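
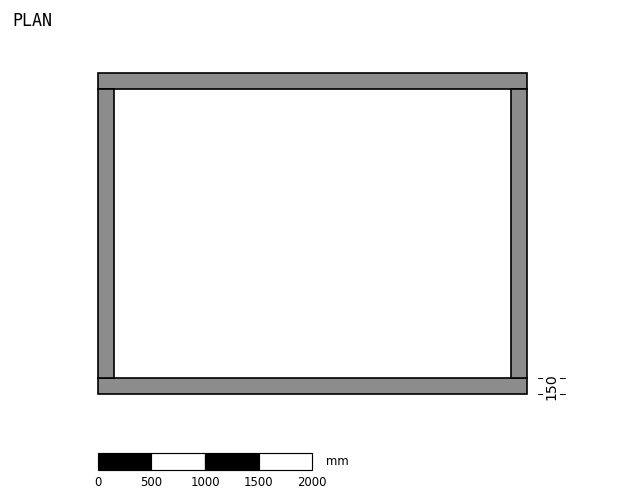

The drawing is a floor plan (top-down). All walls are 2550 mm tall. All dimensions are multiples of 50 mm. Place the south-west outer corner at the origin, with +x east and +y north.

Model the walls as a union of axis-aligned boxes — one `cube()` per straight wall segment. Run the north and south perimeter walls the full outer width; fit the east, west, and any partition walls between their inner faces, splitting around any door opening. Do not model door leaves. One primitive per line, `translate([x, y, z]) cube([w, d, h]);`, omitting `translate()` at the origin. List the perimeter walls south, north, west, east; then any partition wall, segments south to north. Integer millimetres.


cube([4000, 150, 2550]);
translate([0, 2850, 0]) cube([4000, 150, 2550]);
translate([0, 150, 0]) cube([150, 2700, 2550]);
translate([3850, 150, 0]) cube([150, 2700, 2550]);


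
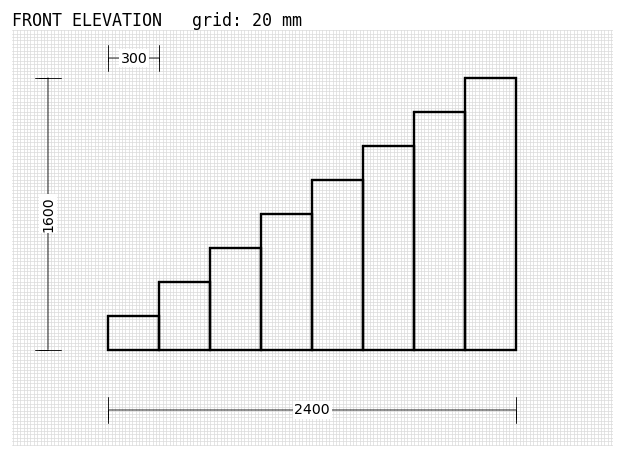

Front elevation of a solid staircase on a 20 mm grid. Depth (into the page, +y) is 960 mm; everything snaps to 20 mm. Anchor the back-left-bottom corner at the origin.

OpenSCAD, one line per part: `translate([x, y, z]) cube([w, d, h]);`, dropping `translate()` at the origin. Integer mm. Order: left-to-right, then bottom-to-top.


cube([300, 960, 200]);
translate([300, 0, 0]) cube([300, 960, 400]);
translate([600, 0, 0]) cube([300, 960, 600]);
translate([900, 0, 0]) cube([300, 960, 800]);
translate([1200, 0, 0]) cube([300, 960, 1000]);
translate([1500, 0, 0]) cube([300, 960, 1200]);
translate([1800, 0, 0]) cube([300, 960, 1400]);
translate([2100, 0, 0]) cube([300, 960, 1600]);


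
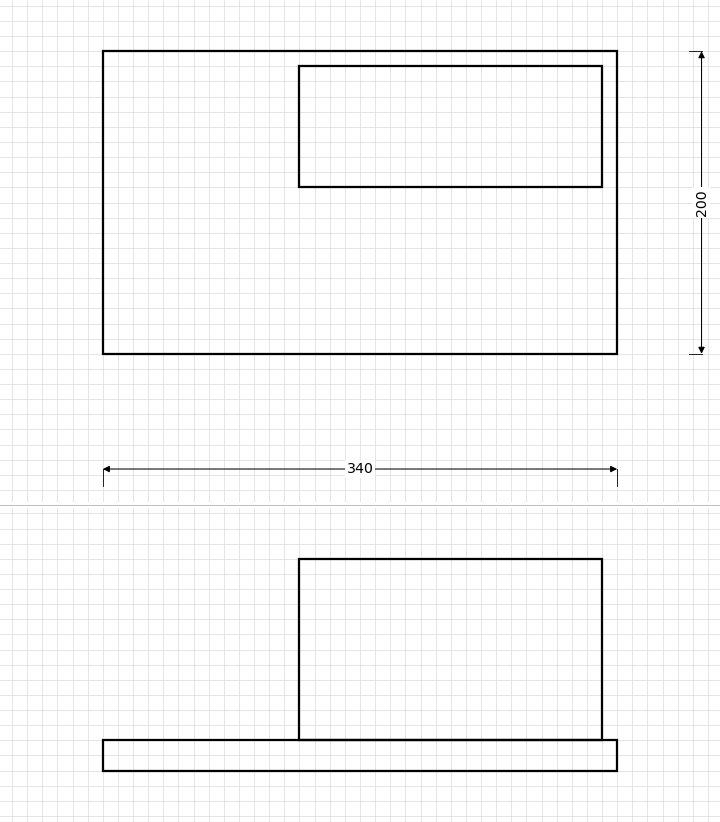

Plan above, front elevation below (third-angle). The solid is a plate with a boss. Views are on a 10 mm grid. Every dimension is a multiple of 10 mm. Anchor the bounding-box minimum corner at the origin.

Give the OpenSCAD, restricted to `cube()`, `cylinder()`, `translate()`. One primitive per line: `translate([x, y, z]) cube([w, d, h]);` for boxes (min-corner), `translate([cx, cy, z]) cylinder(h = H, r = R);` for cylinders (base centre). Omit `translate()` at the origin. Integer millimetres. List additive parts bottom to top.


cube([340, 200, 20]);
translate([130, 110, 20]) cube([200, 80, 120]);


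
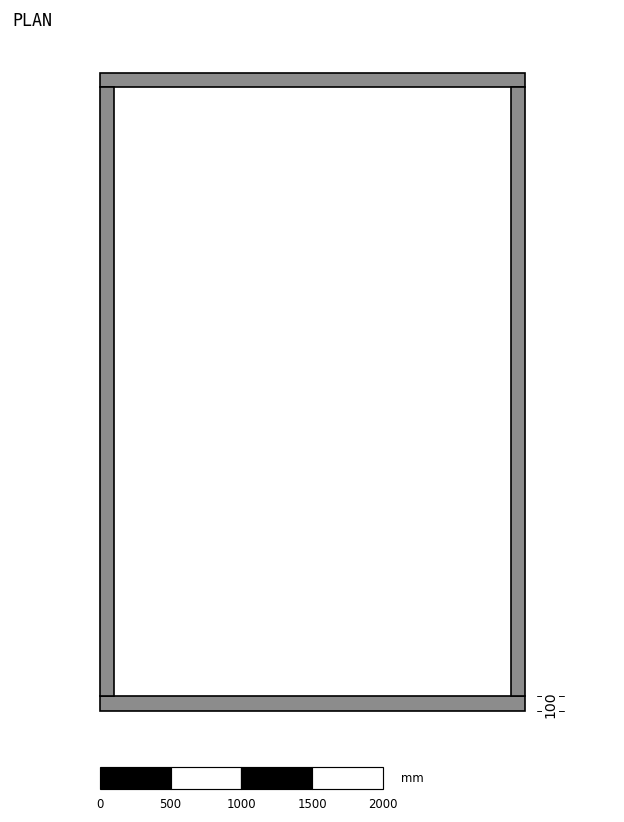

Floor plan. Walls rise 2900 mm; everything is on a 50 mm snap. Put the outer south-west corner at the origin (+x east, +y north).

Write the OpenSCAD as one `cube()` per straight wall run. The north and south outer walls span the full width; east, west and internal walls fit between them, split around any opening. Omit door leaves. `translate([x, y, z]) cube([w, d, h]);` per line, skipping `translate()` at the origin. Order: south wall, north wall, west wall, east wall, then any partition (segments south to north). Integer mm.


cube([3000, 100, 2900]);
translate([0, 4400, 0]) cube([3000, 100, 2900]);
translate([0, 100, 0]) cube([100, 4300, 2900]);
translate([2900, 100, 0]) cube([100, 4300, 2900]);


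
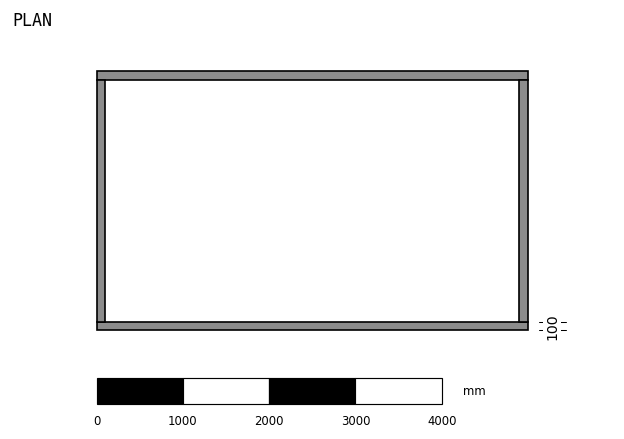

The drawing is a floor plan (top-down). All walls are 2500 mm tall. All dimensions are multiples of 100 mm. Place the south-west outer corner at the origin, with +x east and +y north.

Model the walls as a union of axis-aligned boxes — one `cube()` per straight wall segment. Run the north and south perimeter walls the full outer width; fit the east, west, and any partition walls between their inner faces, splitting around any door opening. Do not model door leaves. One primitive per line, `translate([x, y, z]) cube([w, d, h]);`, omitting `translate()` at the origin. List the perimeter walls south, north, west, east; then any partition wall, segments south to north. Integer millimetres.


cube([5000, 100, 2500]);
translate([0, 2900, 0]) cube([5000, 100, 2500]);
translate([0, 100, 0]) cube([100, 2800, 2500]);
translate([4900, 100, 0]) cube([100, 2800, 2500]);


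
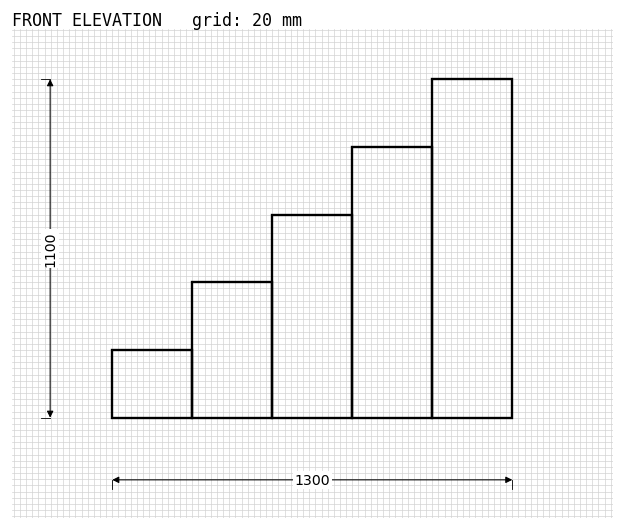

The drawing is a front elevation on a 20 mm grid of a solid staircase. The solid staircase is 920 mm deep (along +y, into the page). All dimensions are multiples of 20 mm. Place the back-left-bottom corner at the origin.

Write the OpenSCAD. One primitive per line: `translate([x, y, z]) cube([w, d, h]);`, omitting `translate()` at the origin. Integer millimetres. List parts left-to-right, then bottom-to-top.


cube([260, 920, 220]);
translate([260, 0, 0]) cube([260, 920, 440]);
translate([520, 0, 0]) cube([260, 920, 660]);
translate([780, 0, 0]) cube([260, 920, 880]);
translate([1040, 0, 0]) cube([260, 920, 1100]);


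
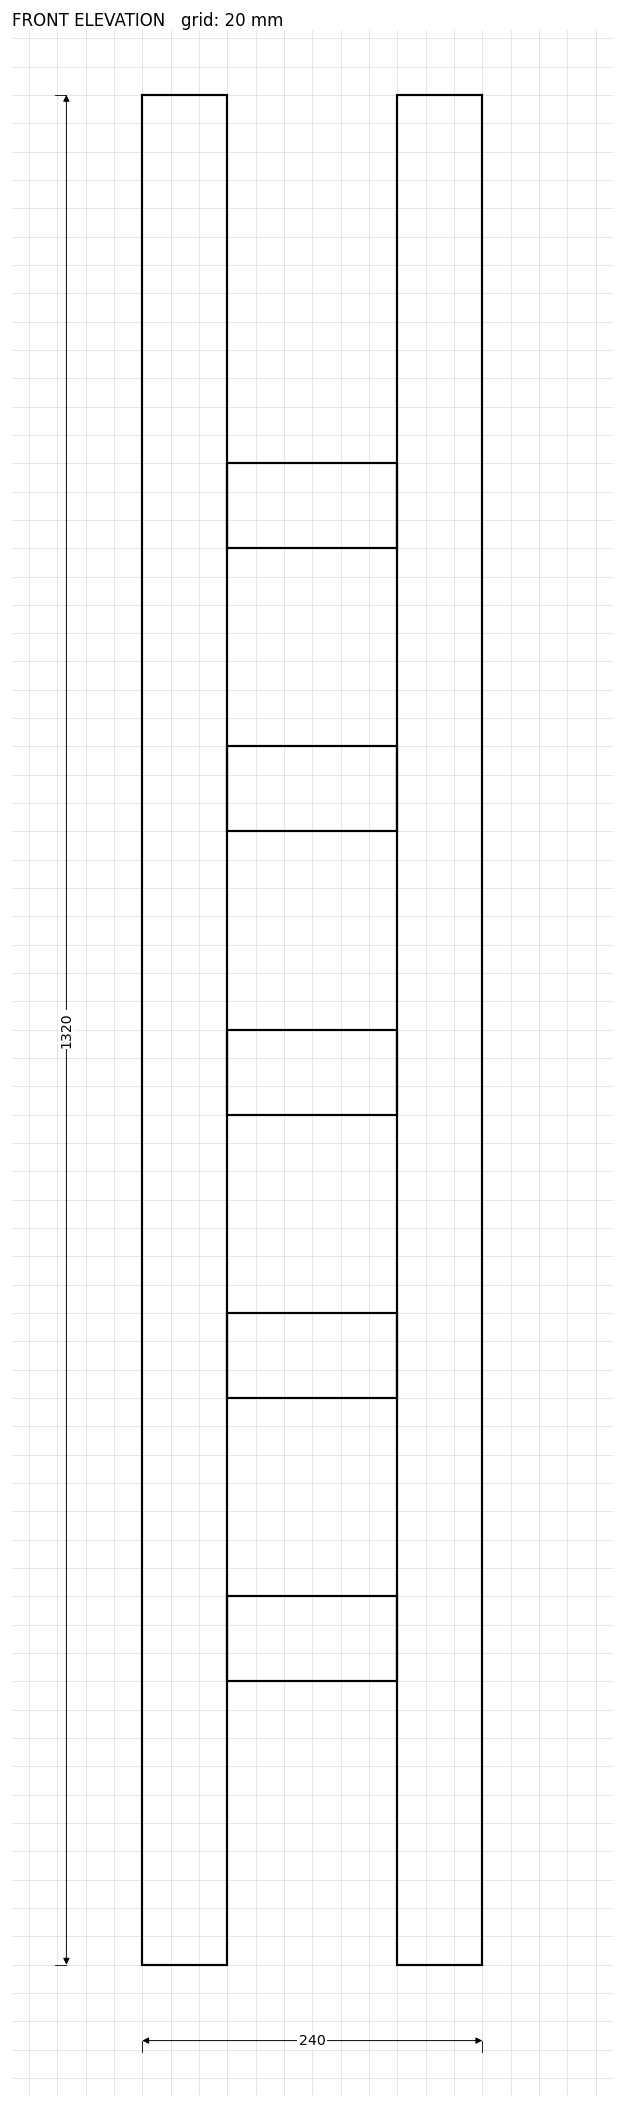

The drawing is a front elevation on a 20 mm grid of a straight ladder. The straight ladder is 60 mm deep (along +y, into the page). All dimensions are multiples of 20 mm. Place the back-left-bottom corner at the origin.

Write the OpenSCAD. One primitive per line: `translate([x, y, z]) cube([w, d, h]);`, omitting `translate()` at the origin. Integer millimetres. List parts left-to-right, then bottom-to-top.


cube([60, 60, 1320]);
translate([60, 0, 200]) cube([120, 60, 60]);
translate([60, 0, 400]) cube([120, 60, 60]);
translate([60, 0, 600]) cube([120, 60, 60]);
translate([60, 0, 800]) cube([120, 60, 60]);
translate([60, 0, 1000]) cube([120, 60, 60]);
translate([180, 0, 0]) cube([60, 60, 1320]);


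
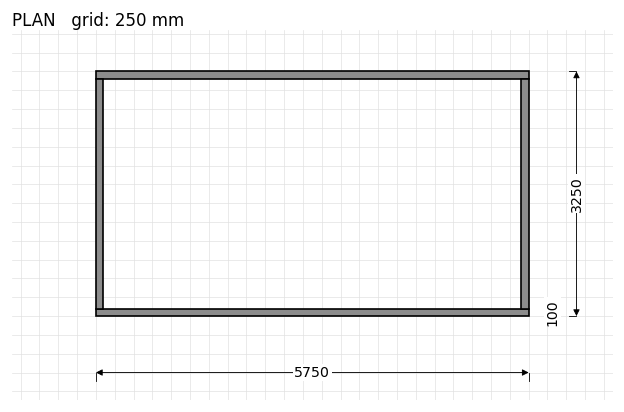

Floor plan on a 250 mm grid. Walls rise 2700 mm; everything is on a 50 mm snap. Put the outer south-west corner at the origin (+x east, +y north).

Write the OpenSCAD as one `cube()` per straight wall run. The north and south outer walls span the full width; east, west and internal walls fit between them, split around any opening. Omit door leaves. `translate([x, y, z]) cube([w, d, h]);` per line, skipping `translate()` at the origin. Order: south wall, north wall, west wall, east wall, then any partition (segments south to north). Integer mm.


cube([5750, 100, 2700]);
translate([0, 3150, 0]) cube([5750, 100, 2700]);
translate([0, 100, 0]) cube([100, 3050, 2700]);
translate([5650, 100, 0]) cube([100, 3050, 2700]);


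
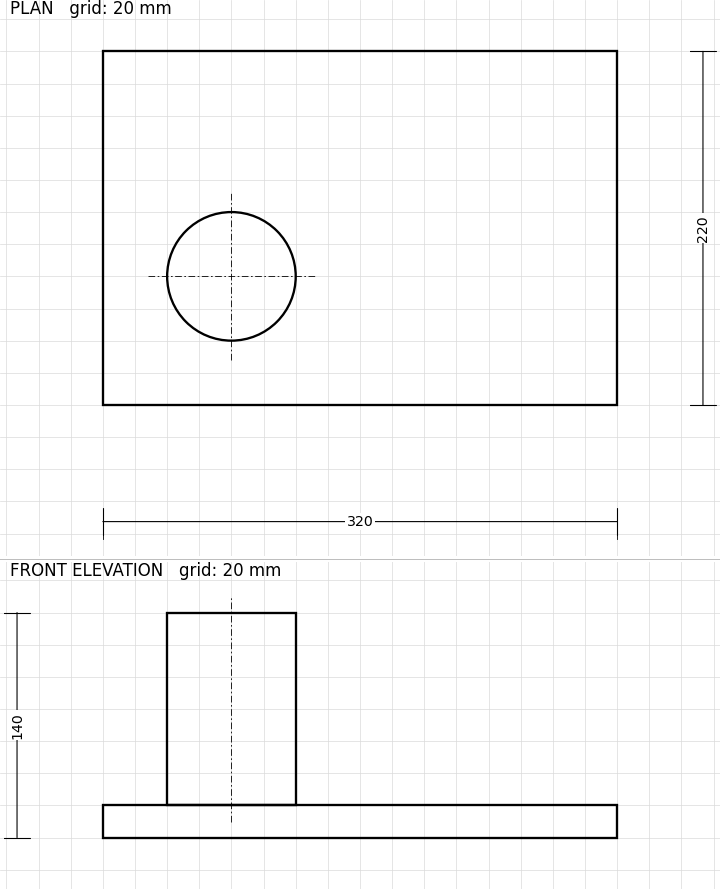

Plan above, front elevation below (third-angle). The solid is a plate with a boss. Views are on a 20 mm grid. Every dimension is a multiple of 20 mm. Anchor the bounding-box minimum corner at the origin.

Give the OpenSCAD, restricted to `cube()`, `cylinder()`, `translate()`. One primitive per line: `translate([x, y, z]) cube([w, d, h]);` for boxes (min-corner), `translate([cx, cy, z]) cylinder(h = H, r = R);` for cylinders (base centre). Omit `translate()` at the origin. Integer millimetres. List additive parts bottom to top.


cube([320, 220, 20]);
translate([80, 80, 20]) cylinder(h = 120, r = 40);


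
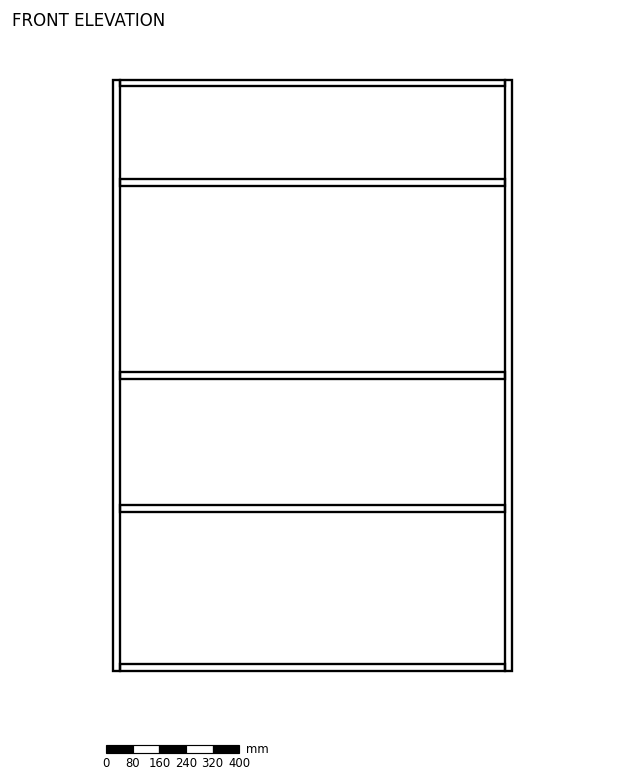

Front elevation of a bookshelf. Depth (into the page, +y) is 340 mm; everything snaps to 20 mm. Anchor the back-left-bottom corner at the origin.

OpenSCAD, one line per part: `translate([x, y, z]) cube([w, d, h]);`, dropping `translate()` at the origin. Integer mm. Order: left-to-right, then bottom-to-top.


cube([20, 340, 1780]);
translate([20, 0, 0]) cube([1160, 340, 20]);
translate([20, 0, 480]) cube([1160, 340, 20]);
translate([20, 0, 880]) cube([1160, 340, 20]);
translate([20, 0, 1460]) cube([1160, 340, 20]);
translate([20, 0, 1760]) cube([1160, 340, 20]);
translate([1180, 0, 0]) cube([20, 340, 1780]);


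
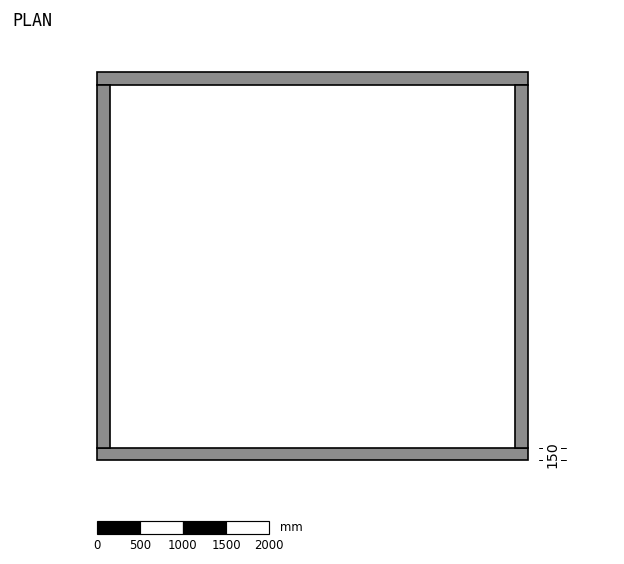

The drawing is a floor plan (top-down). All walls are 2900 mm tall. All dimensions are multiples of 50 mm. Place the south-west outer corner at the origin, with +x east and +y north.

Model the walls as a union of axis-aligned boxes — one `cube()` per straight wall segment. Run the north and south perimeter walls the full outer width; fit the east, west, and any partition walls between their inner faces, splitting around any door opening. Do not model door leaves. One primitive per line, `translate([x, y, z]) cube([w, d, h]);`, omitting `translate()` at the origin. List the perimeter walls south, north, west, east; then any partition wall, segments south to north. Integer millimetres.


cube([5000, 150, 2900]);
translate([0, 4350, 0]) cube([5000, 150, 2900]);
translate([0, 150, 0]) cube([150, 4200, 2900]);
translate([4850, 150, 0]) cube([150, 4200, 2900]);


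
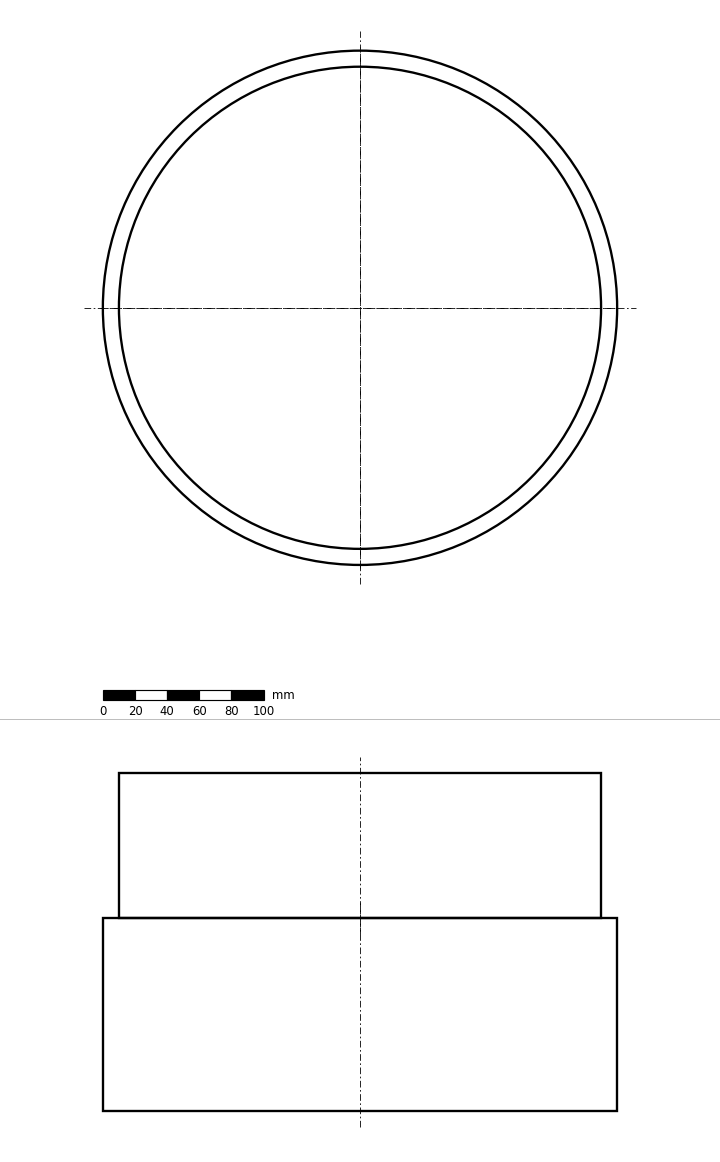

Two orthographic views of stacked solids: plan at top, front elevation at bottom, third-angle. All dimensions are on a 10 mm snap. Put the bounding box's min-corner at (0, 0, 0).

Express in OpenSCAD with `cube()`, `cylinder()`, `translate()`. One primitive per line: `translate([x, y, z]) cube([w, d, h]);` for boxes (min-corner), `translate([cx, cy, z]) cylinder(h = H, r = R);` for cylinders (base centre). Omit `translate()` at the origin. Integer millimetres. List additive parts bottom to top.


translate([160, 160, 0]) cylinder(h = 120, r = 160);
translate([160, 160, 120]) cylinder(h = 90, r = 150);


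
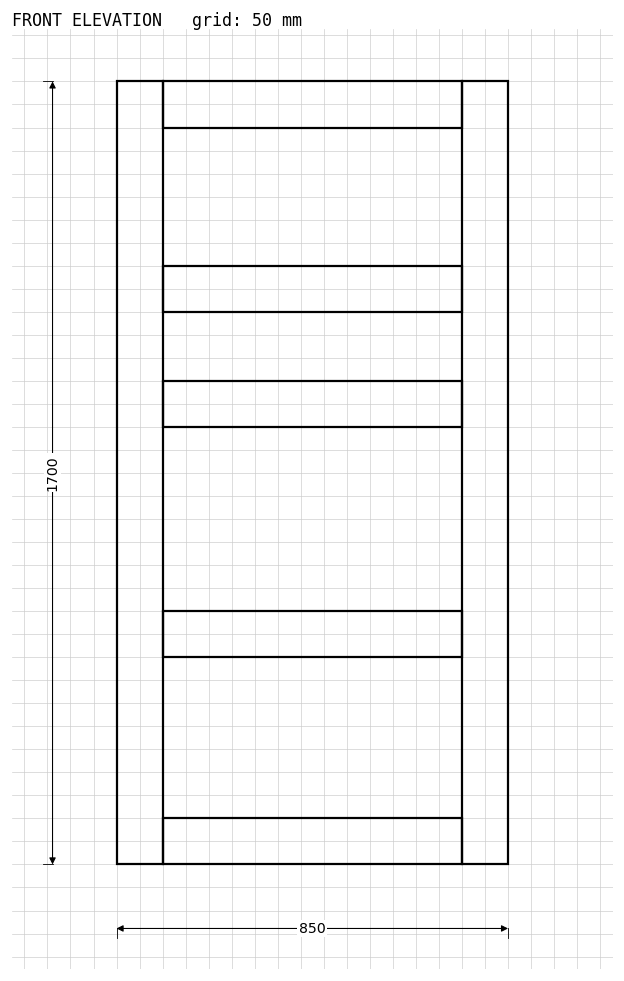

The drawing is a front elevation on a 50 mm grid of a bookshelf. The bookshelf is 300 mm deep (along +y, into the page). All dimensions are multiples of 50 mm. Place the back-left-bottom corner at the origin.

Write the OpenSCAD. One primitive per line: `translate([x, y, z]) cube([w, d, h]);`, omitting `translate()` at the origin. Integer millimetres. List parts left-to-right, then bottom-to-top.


cube([100, 300, 1700]);
translate([100, 0, 0]) cube([650, 300, 100]);
translate([100, 0, 450]) cube([650, 300, 100]);
translate([100, 0, 950]) cube([650, 300, 100]);
translate([100, 0, 1200]) cube([650, 300, 100]);
translate([100, 0, 1600]) cube([650, 300, 100]);
translate([750, 0, 0]) cube([100, 300, 1700]);


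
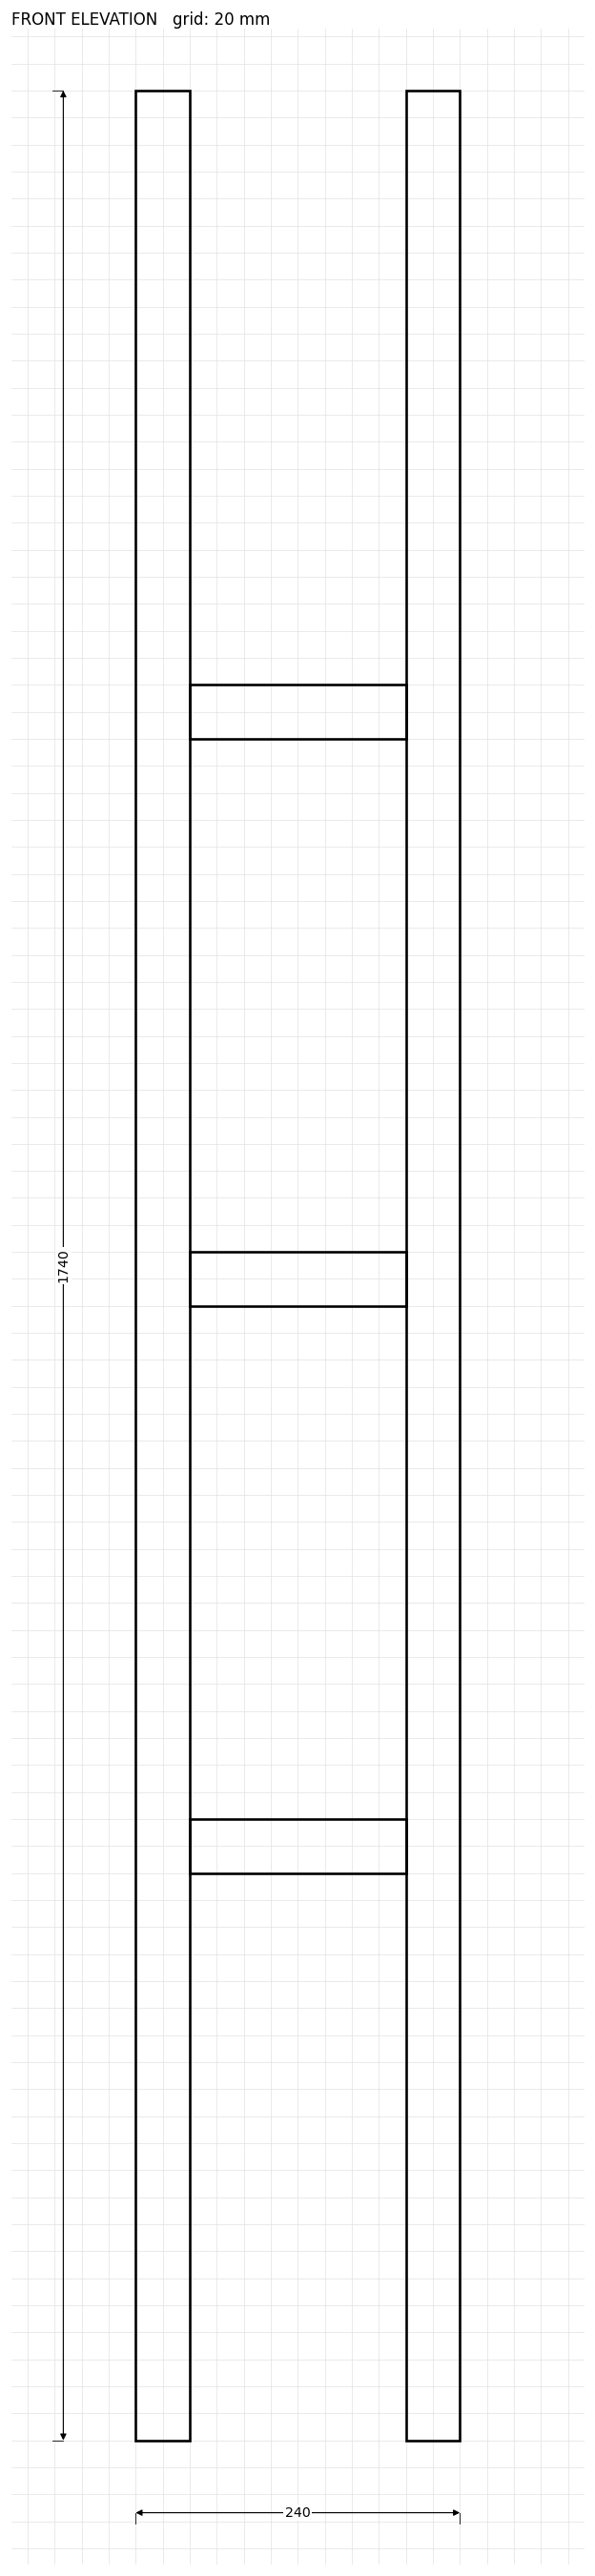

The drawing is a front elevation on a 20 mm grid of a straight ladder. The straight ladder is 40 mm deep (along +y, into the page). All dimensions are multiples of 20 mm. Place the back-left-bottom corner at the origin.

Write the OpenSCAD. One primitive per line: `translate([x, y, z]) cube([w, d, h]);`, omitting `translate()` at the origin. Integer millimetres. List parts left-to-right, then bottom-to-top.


cube([40, 40, 1740]);
translate([40, 0, 420]) cube([160, 40, 40]);
translate([40, 0, 840]) cube([160, 40, 40]);
translate([40, 0, 1260]) cube([160, 40, 40]);
translate([200, 0, 0]) cube([40, 40, 1740]);


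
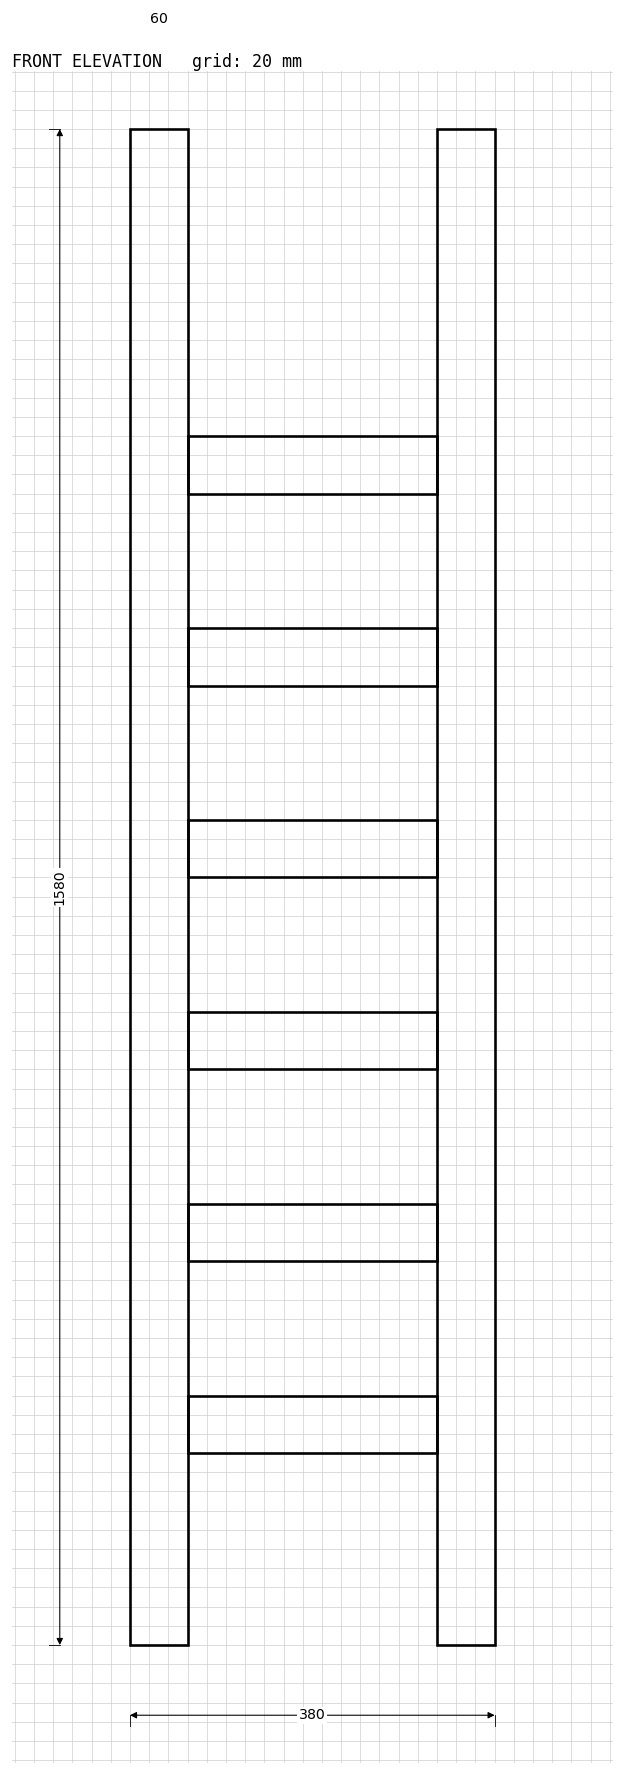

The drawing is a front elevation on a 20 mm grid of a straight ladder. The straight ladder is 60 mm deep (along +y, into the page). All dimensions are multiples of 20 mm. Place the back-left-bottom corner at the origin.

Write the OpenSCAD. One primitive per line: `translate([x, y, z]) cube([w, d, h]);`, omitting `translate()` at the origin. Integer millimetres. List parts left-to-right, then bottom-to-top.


cube([60, 60, 1580]);
translate([60, 0, 200]) cube([260, 60, 60]);
translate([60, 0, 400]) cube([260, 60, 60]);
translate([60, 0, 600]) cube([260, 60, 60]);
translate([60, 0, 800]) cube([260, 60, 60]);
translate([60, 0, 1000]) cube([260, 60, 60]);
translate([60, 0, 1200]) cube([260, 60, 60]);
translate([320, 0, 0]) cube([60, 60, 1580]);


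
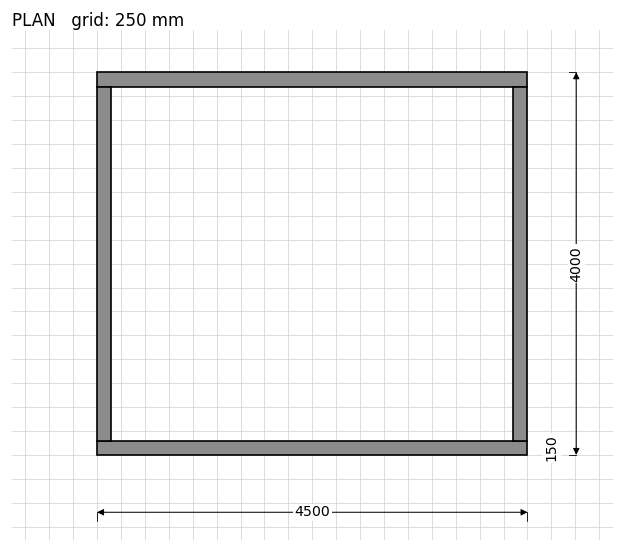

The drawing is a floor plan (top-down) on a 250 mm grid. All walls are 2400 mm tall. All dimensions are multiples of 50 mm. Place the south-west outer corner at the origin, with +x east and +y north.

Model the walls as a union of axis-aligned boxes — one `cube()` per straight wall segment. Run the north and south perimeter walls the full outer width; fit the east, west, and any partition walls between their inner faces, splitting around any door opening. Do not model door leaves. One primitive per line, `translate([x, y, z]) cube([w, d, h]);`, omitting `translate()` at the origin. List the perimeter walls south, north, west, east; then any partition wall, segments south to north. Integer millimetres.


cube([4500, 150, 2400]);
translate([0, 3850, 0]) cube([4500, 150, 2400]);
translate([0, 150, 0]) cube([150, 3700, 2400]);
translate([4350, 150, 0]) cube([150, 3700, 2400]);


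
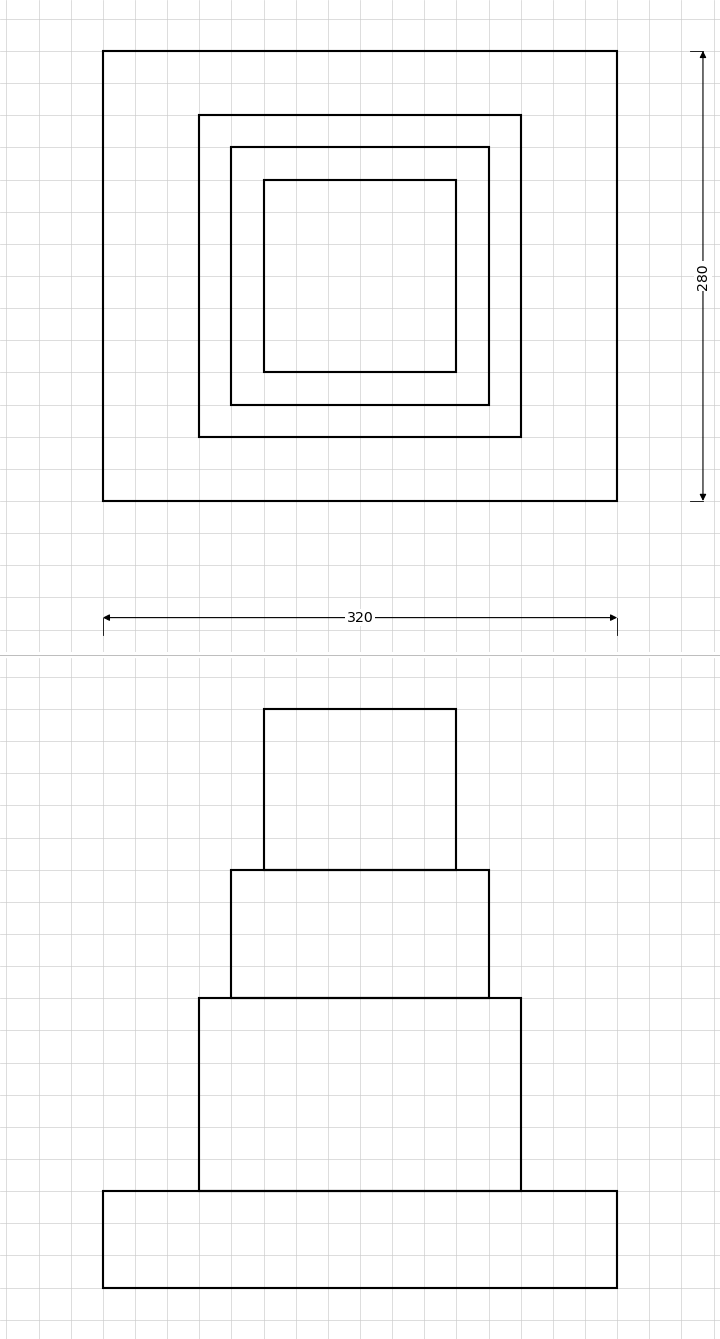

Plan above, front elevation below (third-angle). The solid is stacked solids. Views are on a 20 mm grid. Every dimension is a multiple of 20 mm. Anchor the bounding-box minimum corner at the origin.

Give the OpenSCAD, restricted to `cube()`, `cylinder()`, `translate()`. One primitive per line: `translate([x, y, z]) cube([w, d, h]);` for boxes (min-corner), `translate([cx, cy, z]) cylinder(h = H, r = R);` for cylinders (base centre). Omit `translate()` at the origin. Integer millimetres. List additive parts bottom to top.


cube([320, 280, 60]);
translate([60, 40, 60]) cube([200, 200, 120]);
translate([80, 60, 180]) cube([160, 160, 80]);
translate([100, 80, 260]) cube([120, 120, 100]);


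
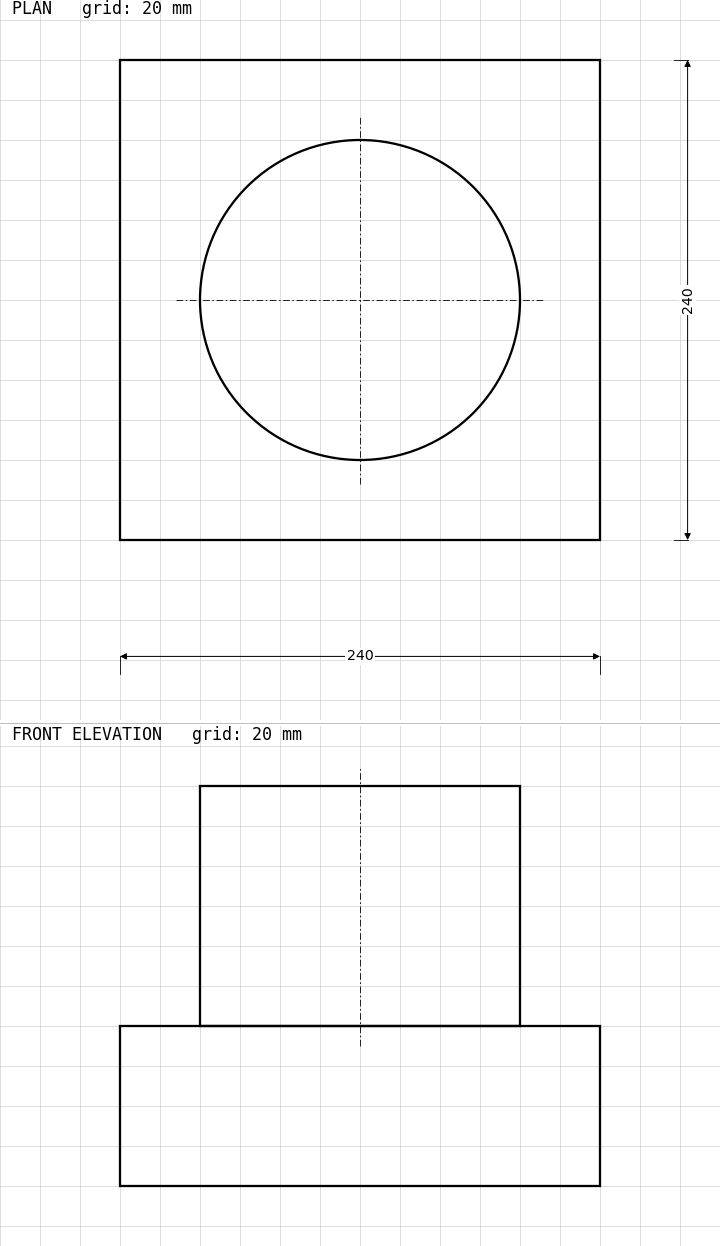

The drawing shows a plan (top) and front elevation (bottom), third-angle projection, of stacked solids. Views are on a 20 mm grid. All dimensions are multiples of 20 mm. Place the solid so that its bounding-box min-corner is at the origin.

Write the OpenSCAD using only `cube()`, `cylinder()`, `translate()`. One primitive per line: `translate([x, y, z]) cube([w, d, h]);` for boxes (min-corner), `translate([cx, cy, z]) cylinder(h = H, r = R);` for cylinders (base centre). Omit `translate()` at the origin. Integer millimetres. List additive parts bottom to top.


cube([240, 240, 80]);
translate([120, 120, 80]) cylinder(h = 120, r = 80);


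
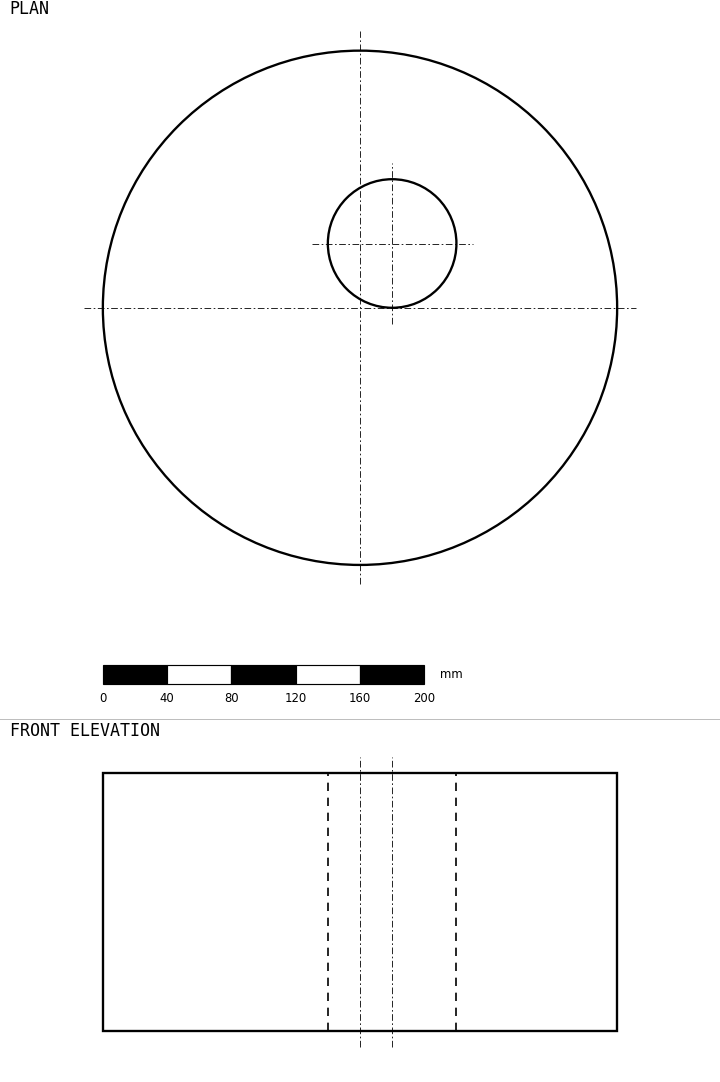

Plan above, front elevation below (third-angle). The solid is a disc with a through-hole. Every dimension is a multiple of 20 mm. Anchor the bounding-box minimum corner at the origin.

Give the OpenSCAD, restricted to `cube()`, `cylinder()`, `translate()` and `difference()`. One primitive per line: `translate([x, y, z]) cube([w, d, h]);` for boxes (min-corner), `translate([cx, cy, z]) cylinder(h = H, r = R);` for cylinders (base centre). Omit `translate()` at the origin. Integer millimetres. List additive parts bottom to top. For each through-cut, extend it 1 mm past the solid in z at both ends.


difference() {
  translate([160, 160, 0]) cylinder(h = 160, r = 160);
  translate([180, 200, -1]) cylinder(h = 162, r = 40);
}


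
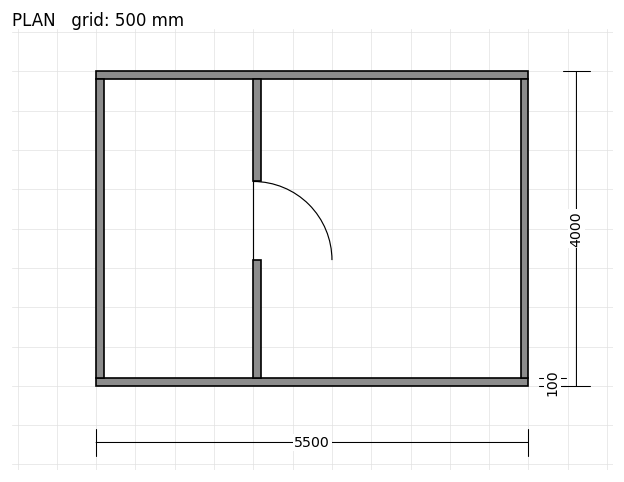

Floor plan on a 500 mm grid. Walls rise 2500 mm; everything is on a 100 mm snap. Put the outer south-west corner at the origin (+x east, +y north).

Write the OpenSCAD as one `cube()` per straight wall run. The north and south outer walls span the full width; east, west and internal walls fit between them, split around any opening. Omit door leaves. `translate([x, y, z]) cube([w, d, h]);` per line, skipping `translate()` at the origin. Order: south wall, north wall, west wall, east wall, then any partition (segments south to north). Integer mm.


cube([5500, 100, 2500]);
translate([0, 3900, 0]) cube([5500, 100, 2500]);
translate([0, 100, 0]) cube([100, 3800, 2500]);
translate([5400, 100, 0]) cube([100, 3800, 2500]);
translate([2000, 100, 0]) cube([100, 1500, 2500]);
translate([2000, 2600, 0]) cube([100, 1300, 2500]);


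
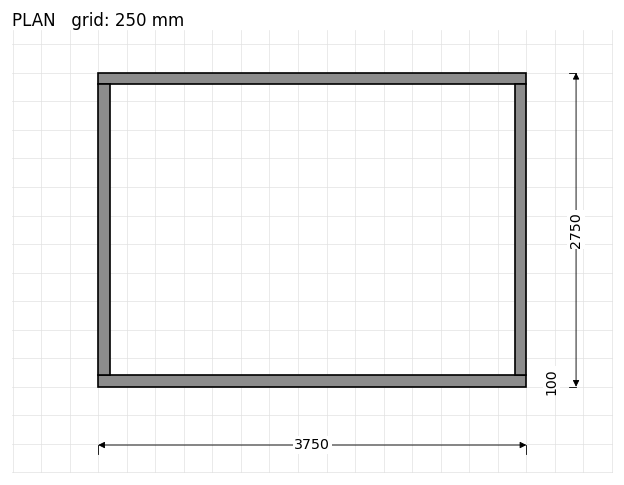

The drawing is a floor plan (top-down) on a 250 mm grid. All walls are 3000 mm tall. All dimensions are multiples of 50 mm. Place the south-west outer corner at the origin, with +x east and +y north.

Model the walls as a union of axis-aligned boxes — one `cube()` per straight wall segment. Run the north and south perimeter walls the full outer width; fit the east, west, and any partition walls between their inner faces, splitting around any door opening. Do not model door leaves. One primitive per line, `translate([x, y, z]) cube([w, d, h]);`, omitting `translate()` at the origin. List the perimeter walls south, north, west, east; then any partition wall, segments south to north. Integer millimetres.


cube([3750, 100, 3000]);
translate([0, 2650, 0]) cube([3750, 100, 3000]);
translate([0, 100, 0]) cube([100, 2550, 3000]);
translate([3650, 100, 0]) cube([100, 2550, 3000]);


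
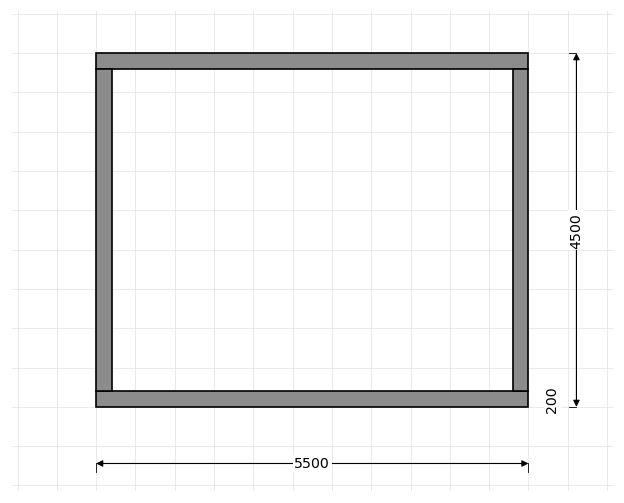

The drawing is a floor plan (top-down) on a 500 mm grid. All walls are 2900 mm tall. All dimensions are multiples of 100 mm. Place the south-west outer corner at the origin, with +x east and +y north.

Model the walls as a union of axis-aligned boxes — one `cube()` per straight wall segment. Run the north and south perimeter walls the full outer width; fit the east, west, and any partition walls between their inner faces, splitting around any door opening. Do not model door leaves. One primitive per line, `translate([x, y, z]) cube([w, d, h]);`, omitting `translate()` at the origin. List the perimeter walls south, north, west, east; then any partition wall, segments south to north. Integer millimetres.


cube([5500, 200, 2900]);
translate([0, 4300, 0]) cube([5500, 200, 2900]);
translate([0, 200, 0]) cube([200, 4100, 2900]);
translate([5300, 200, 0]) cube([200, 4100, 2900]);


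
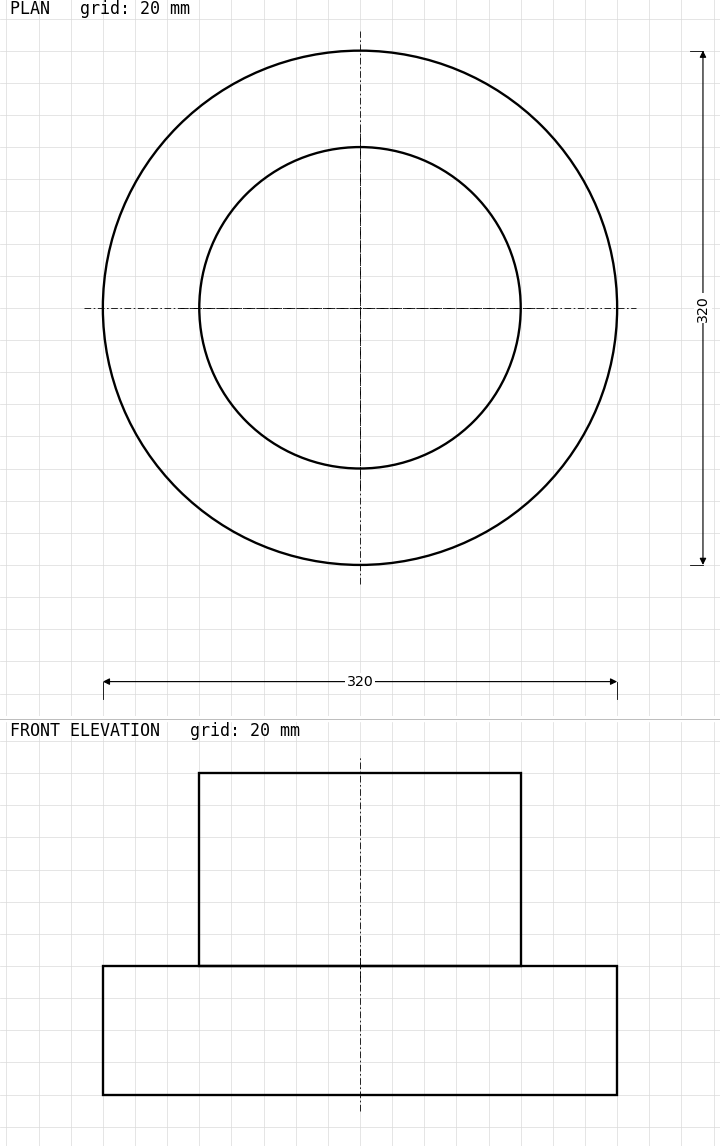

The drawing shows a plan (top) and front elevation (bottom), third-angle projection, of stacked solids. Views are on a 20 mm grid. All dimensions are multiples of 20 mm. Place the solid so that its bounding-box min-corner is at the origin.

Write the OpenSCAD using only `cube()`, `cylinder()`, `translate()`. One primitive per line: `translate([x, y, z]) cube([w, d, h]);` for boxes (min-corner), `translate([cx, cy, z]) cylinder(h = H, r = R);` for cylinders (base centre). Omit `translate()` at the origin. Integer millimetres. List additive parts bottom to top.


translate([160, 160, 0]) cylinder(h = 80, r = 160);
translate([160, 160, 80]) cylinder(h = 120, r = 100);


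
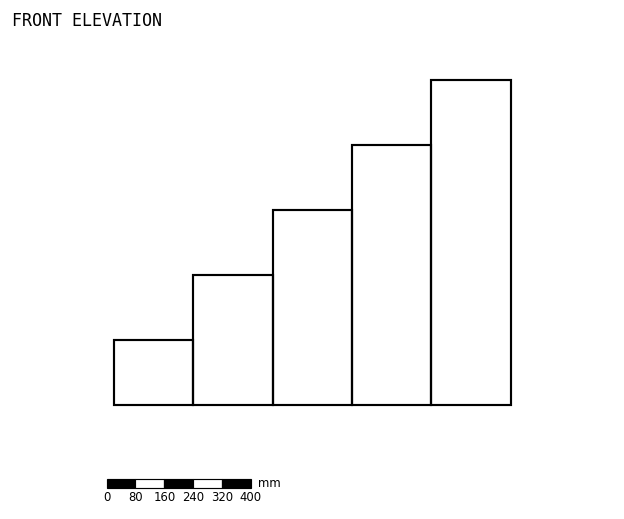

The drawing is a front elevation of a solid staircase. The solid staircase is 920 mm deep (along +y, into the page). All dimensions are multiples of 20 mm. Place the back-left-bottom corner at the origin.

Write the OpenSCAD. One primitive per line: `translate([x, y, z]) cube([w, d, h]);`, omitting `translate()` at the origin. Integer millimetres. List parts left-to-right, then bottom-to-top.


cube([220, 920, 180]);
translate([220, 0, 0]) cube([220, 920, 360]);
translate([440, 0, 0]) cube([220, 920, 540]);
translate([660, 0, 0]) cube([220, 920, 720]);
translate([880, 0, 0]) cube([220, 920, 900]);


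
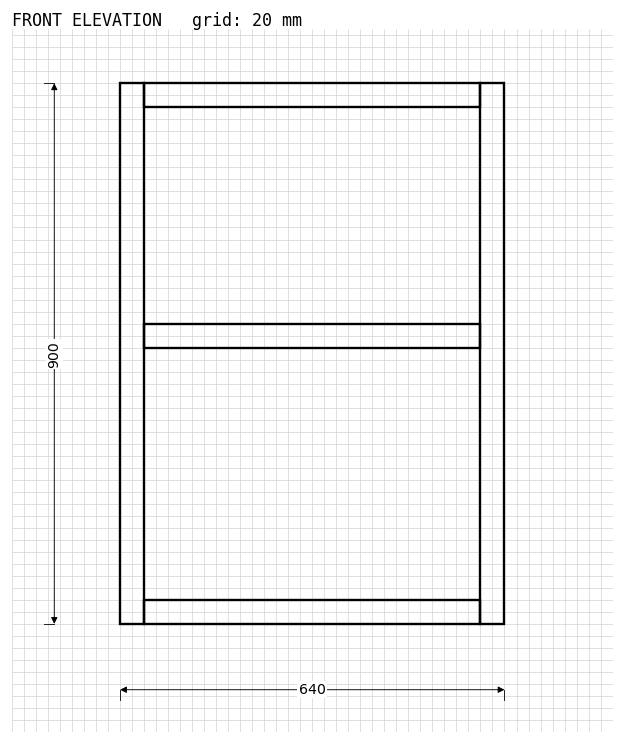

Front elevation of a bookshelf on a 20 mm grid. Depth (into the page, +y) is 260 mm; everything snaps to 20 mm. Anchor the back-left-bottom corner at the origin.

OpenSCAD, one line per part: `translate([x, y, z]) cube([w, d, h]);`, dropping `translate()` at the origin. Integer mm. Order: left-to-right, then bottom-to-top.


cube([40, 260, 900]);
translate([40, 0, 0]) cube([560, 260, 40]);
translate([40, 0, 460]) cube([560, 260, 40]);
translate([40, 0, 860]) cube([560, 260, 40]);
translate([600, 0, 0]) cube([40, 260, 900]);


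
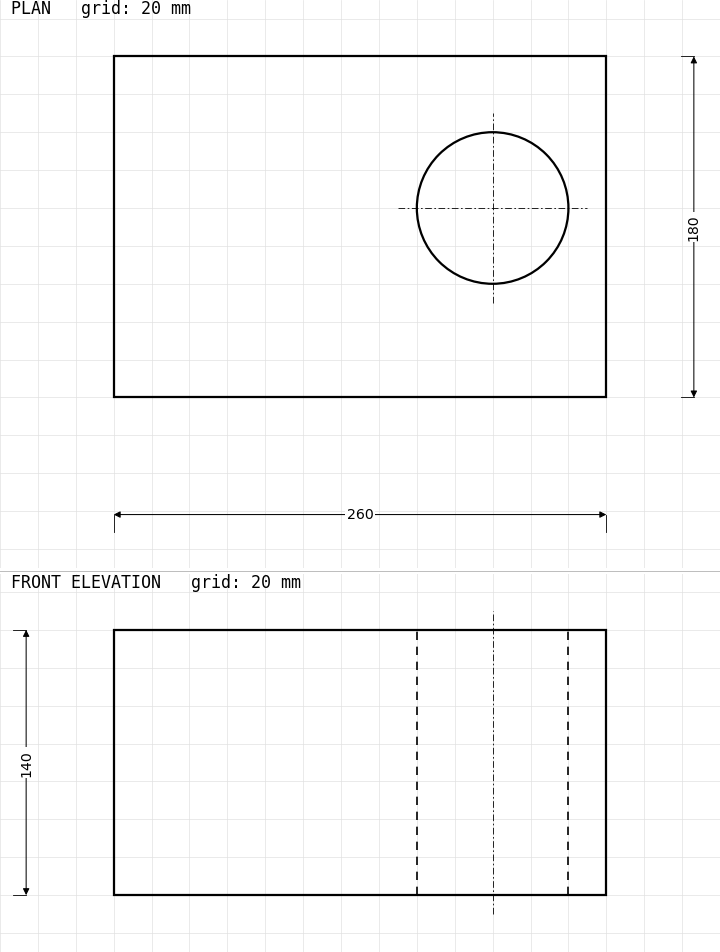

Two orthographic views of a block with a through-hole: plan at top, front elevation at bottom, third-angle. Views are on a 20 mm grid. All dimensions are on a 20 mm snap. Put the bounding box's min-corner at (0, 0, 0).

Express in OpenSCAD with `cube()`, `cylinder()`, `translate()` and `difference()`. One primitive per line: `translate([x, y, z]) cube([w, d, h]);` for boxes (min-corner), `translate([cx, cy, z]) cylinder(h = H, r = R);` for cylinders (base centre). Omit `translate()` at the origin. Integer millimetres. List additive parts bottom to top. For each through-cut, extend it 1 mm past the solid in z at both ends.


difference() {
  cube([260, 180, 140]);
  translate([200, 100, -1]) cylinder(h = 142, r = 40);
}


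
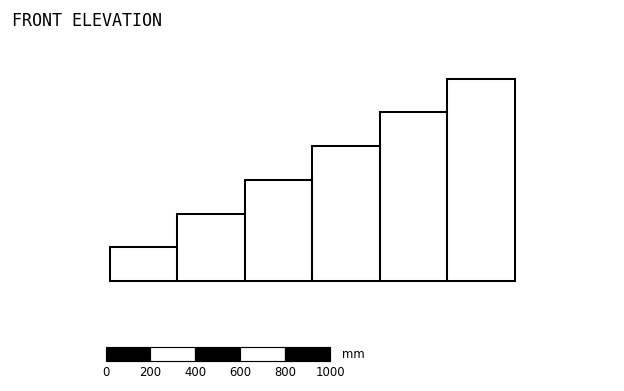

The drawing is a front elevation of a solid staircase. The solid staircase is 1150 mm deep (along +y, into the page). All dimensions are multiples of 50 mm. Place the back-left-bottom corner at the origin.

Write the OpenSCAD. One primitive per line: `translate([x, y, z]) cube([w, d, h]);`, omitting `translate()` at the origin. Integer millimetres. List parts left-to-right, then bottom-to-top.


cube([300, 1150, 150]);
translate([300, 0, 0]) cube([300, 1150, 300]);
translate([600, 0, 0]) cube([300, 1150, 450]);
translate([900, 0, 0]) cube([300, 1150, 600]);
translate([1200, 0, 0]) cube([300, 1150, 750]);
translate([1500, 0, 0]) cube([300, 1150, 900]);


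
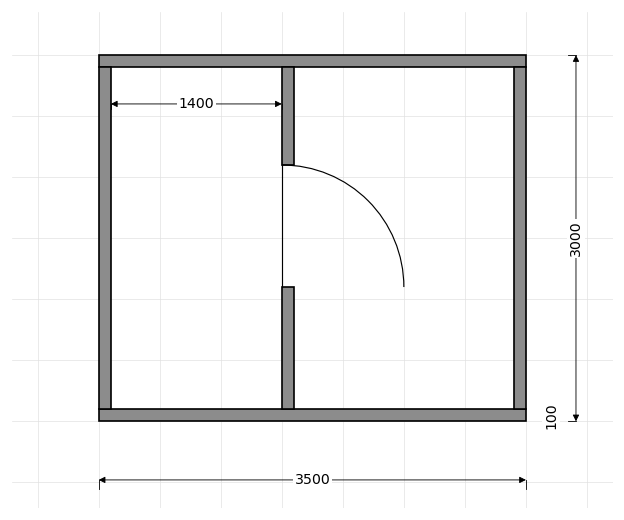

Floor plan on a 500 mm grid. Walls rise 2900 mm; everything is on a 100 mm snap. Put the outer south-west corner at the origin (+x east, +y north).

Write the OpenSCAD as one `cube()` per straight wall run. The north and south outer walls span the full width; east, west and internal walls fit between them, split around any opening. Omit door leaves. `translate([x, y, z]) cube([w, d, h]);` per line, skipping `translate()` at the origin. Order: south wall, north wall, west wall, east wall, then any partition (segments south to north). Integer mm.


cube([3500, 100, 2900]);
translate([0, 2900, 0]) cube([3500, 100, 2900]);
translate([0, 100, 0]) cube([100, 2800, 2900]);
translate([3400, 100, 0]) cube([100, 2800, 2900]);
translate([1500, 100, 0]) cube([100, 1000, 2900]);
translate([1500, 2100, 0]) cube([100, 800, 2900]);


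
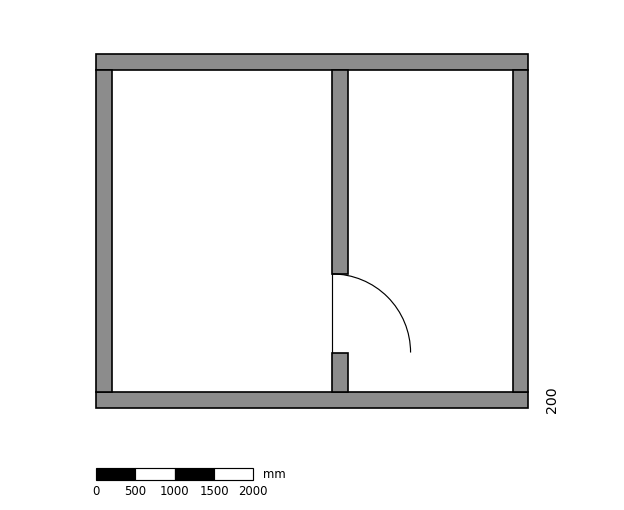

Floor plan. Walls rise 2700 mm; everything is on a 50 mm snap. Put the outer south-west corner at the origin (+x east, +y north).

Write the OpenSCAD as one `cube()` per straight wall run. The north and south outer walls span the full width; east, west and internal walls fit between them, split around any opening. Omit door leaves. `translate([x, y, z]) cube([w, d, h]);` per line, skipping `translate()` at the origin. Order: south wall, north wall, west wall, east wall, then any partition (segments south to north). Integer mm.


cube([5500, 200, 2700]);
translate([0, 4300, 0]) cube([5500, 200, 2700]);
translate([0, 200, 0]) cube([200, 4100, 2700]);
translate([5300, 200, 0]) cube([200, 4100, 2700]);
translate([3000, 200, 0]) cube([200, 500, 2700]);
translate([3000, 1700, 0]) cube([200, 2600, 2700]);


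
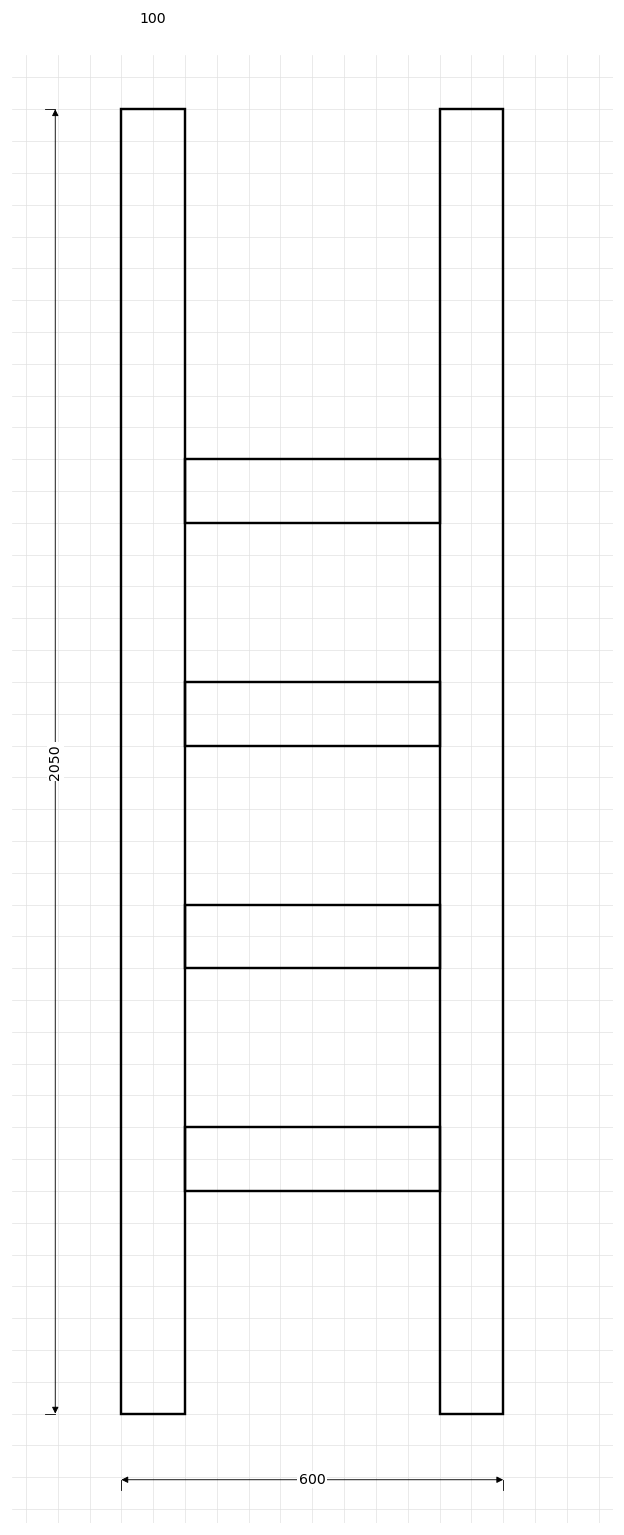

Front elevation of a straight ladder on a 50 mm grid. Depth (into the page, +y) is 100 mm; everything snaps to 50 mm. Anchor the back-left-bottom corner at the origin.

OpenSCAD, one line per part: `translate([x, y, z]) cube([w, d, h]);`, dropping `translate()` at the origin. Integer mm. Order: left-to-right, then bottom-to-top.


cube([100, 100, 2050]);
translate([100, 0, 350]) cube([400, 100, 100]);
translate([100, 0, 700]) cube([400, 100, 100]);
translate([100, 0, 1050]) cube([400, 100, 100]);
translate([100, 0, 1400]) cube([400, 100, 100]);
translate([500, 0, 0]) cube([100, 100, 2050]);


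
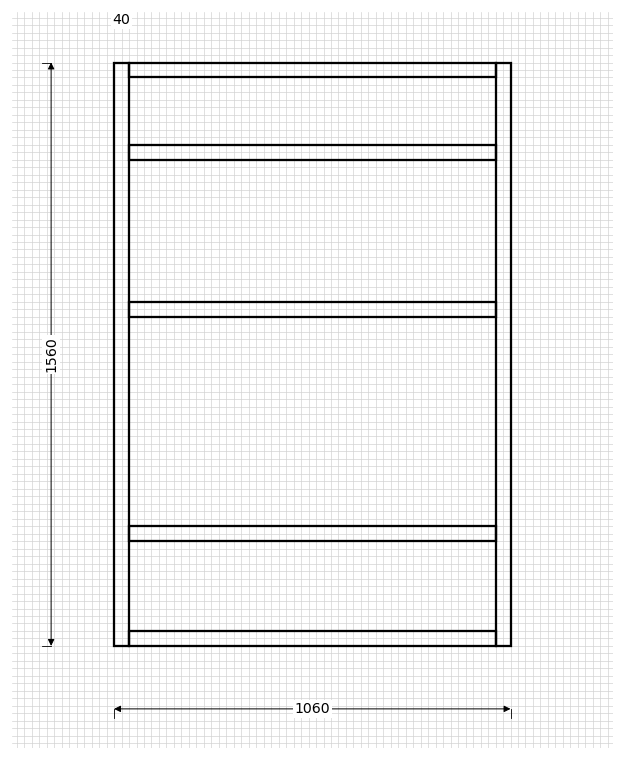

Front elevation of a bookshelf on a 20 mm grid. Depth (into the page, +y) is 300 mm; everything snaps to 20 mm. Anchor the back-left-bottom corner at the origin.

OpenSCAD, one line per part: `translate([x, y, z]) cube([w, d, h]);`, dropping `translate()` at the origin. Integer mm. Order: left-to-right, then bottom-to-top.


cube([40, 300, 1560]);
translate([40, 0, 0]) cube([980, 300, 40]);
translate([40, 0, 280]) cube([980, 300, 40]);
translate([40, 0, 880]) cube([980, 300, 40]);
translate([40, 0, 1300]) cube([980, 300, 40]);
translate([40, 0, 1520]) cube([980, 300, 40]);
translate([1020, 0, 0]) cube([40, 300, 1560]);


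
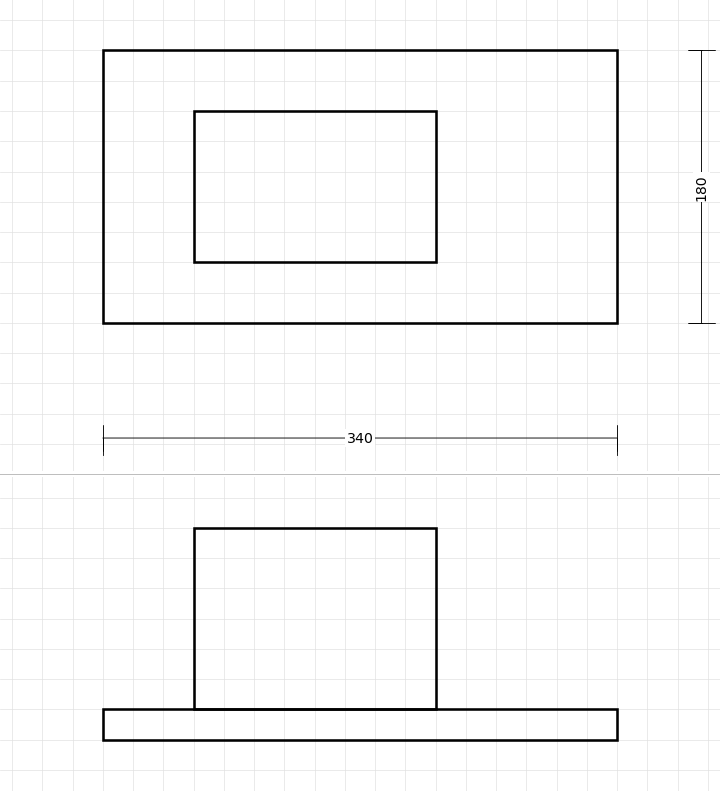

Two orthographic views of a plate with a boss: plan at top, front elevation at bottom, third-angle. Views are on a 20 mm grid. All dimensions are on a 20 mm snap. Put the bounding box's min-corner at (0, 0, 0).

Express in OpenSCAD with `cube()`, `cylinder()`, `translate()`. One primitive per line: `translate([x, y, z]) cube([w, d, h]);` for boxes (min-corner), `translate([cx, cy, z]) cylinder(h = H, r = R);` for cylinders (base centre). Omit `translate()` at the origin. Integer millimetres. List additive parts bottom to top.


cube([340, 180, 20]);
translate([60, 40, 20]) cube([160, 100, 120]);


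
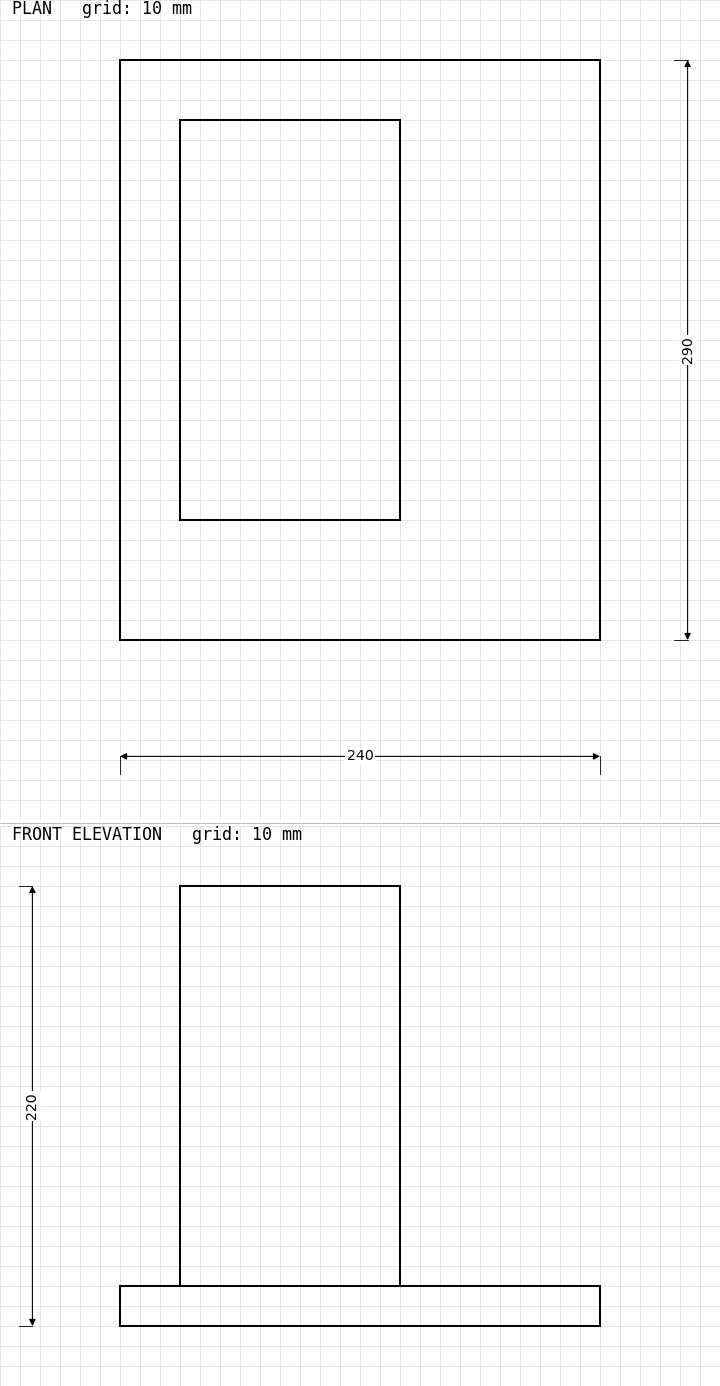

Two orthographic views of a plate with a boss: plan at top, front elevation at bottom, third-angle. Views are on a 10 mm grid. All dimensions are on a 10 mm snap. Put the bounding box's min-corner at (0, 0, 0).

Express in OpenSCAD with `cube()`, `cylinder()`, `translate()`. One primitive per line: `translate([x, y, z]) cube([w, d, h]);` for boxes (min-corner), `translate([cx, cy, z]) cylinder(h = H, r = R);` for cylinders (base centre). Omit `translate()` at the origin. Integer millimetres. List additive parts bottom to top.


cube([240, 290, 20]);
translate([30, 60, 20]) cube([110, 200, 200]);


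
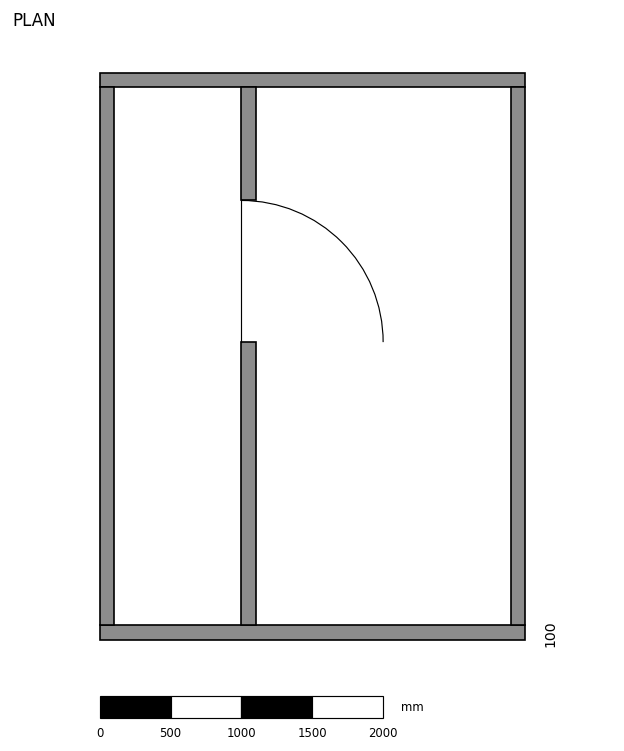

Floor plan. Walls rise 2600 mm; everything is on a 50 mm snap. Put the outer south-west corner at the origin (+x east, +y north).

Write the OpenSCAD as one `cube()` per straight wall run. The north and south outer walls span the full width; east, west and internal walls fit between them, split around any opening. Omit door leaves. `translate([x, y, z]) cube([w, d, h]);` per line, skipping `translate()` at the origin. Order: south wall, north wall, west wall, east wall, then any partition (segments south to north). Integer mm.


cube([3000, 100, 2600]);
translate([0, 3900, 0]) cube([3000, 100, 2600]);
translate([0, 100, 0]) cube([100, 3800, 2600]);
translate([2900, 100, 0]) cube([100, 3800, 2600]);
translate([1000, 100, 0]) cube([100, 2000, 2600]);
translate([1000, 3100, 0]) cube([100, 800, 2600]);


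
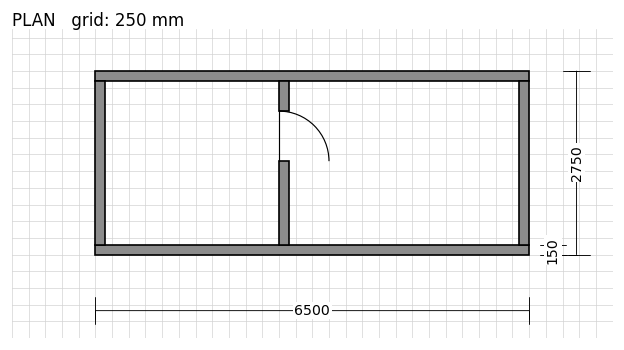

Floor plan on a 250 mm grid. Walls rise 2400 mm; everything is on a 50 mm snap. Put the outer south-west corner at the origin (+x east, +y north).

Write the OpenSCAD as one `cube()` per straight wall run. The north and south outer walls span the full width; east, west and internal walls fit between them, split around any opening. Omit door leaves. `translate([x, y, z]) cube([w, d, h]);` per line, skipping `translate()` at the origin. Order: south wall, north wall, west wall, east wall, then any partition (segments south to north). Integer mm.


cube([6500, 150, 2400]);
translate([0, 2600, 0]) cube([6500, 150, 2400]);
translate([0, 150, 0]) cube([150, 2450, 2400]);
translate([6350, 150, 0]) cube([150, 2450, 2400]);
translate([2750, 150, 0]) cube([150, 1250, 2400]);
translate([2750, 2150, 0]) cube([150, 450, 2400]);


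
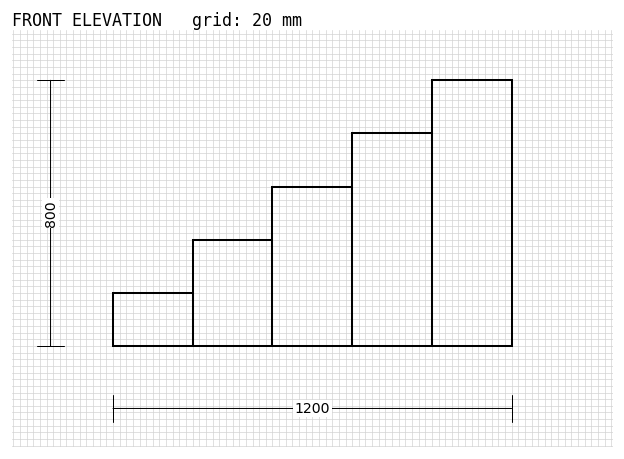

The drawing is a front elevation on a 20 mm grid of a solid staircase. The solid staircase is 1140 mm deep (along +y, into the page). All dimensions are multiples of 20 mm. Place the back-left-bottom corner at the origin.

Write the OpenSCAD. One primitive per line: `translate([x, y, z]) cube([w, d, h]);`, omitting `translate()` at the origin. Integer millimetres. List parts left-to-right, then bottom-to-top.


cube([240, 1140, 160]);
translate([240, 0, 0]) cube([240, 1140, 320]);
translate([480, 0, 0]) cube([240, 1140, 480]);
translate([720, 0, 0]) cube([240, 1140, 640]);
translate([960, 0, 0]) cube([240, 1140, 800]);


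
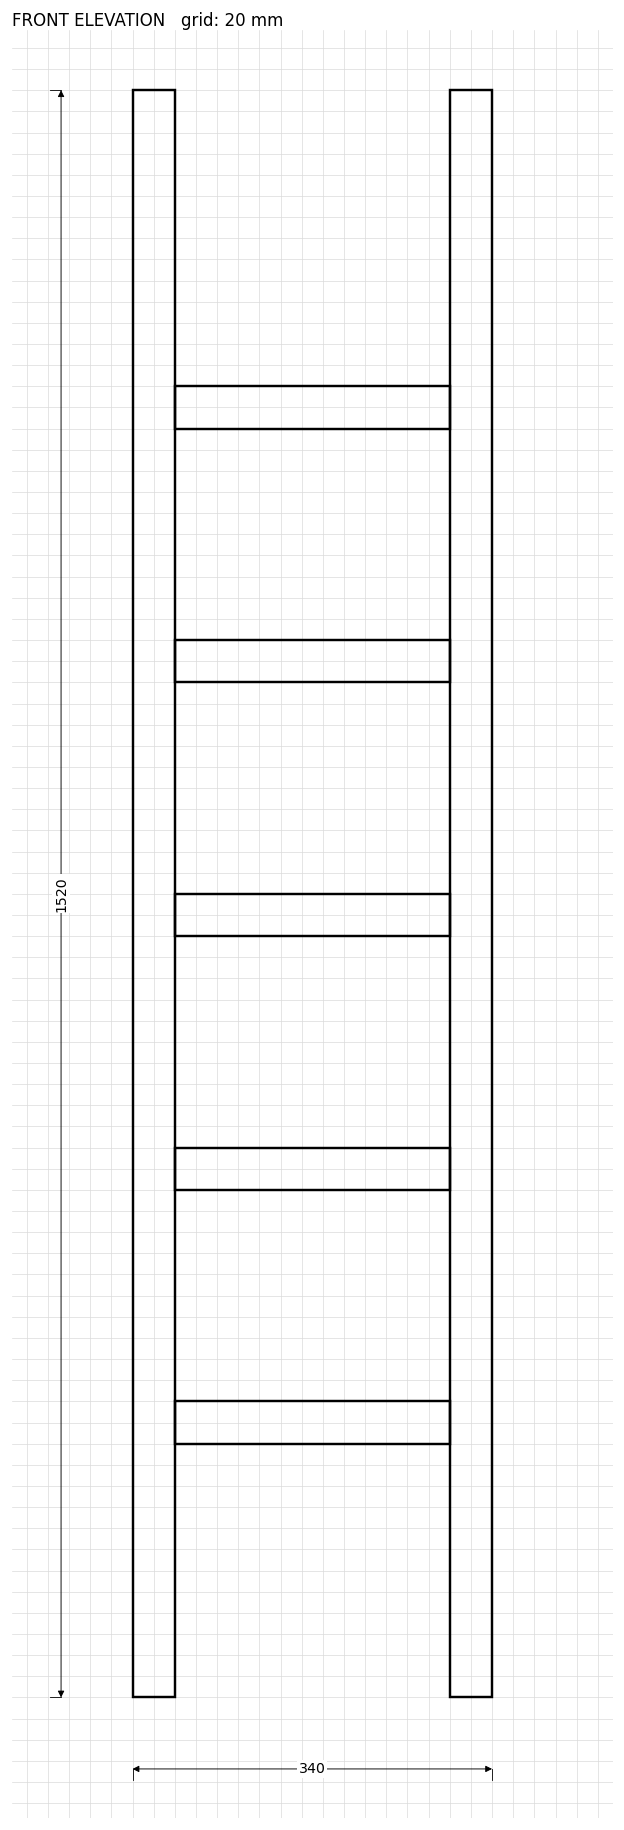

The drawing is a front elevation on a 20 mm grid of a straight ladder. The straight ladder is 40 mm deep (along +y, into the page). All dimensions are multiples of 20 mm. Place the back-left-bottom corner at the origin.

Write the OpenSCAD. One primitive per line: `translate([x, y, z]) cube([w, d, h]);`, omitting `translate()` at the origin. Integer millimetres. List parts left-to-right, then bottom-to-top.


cube([40, 40, 1520]);
translate([40, 0, 240]) cube([260, 40, 40]);
translate([40, 0, 480]) cube([260, 40, 40]);
translate([40, 0, 720]) cube([260, 40, 40]);
translate([40, 0, 960]) cube([260, 40, 40]);
translate([40, 0, 1200]) cube([260, 40, 40]);
translate([300, 0, 0]) cube([40, 40, 1520]);
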